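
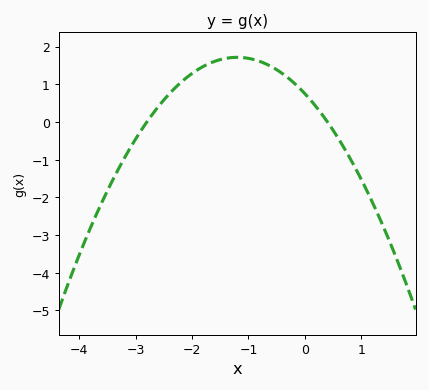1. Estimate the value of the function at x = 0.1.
0.6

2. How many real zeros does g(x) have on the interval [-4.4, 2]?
2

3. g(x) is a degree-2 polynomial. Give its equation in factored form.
y = -0.67(x + 2.8)(x - 0.4)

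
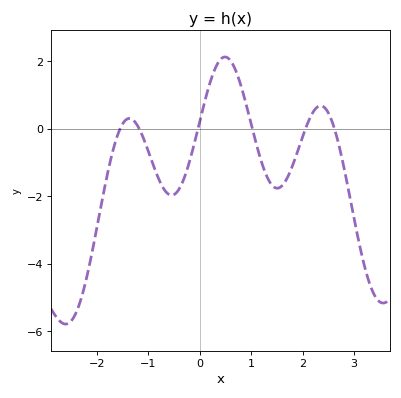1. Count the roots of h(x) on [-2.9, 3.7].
6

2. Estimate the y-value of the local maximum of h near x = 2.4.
0.6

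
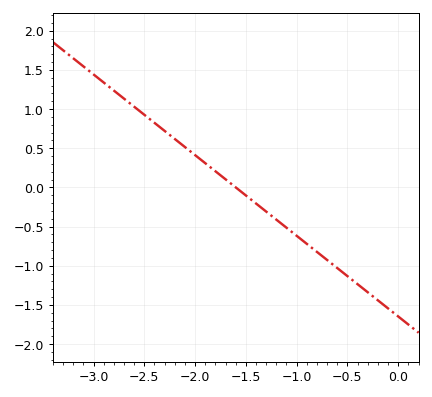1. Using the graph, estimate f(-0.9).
-0.7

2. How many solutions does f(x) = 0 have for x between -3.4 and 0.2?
1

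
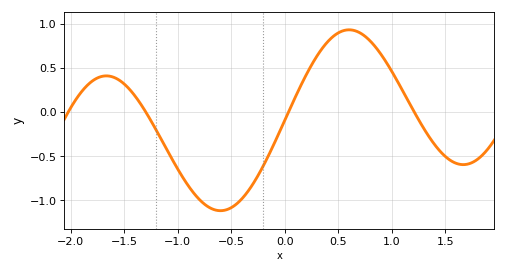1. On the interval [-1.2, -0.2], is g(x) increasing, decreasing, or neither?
neither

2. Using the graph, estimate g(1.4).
-0.368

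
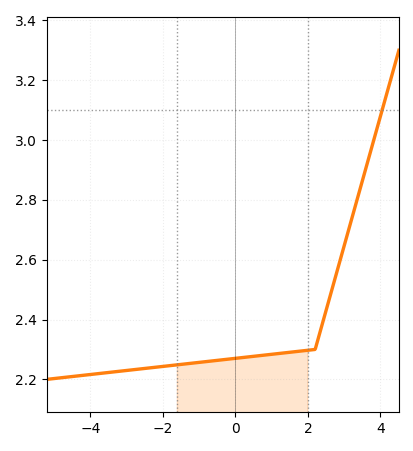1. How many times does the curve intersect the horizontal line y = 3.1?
1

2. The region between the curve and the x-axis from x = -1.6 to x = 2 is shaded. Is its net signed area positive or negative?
positive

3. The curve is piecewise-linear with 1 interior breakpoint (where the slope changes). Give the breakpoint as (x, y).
(2.2, 2.3)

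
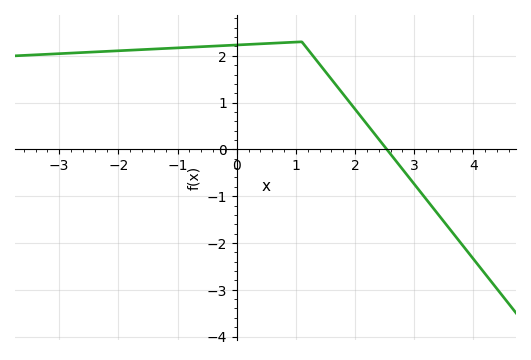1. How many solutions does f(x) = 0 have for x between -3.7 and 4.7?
1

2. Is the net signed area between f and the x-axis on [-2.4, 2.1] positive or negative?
positive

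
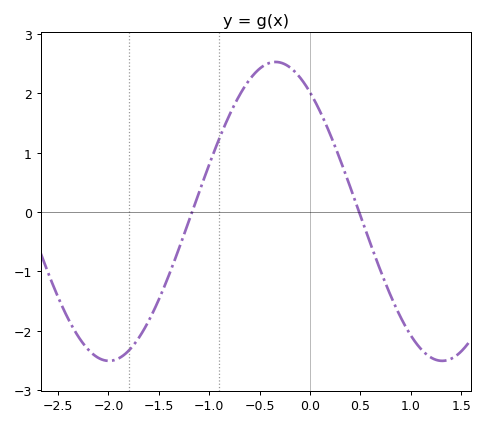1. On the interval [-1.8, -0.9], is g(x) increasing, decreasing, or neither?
increasing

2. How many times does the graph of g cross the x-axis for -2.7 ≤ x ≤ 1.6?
2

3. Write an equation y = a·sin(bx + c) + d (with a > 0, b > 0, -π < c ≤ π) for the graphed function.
y = 2.52sin(1.9x + 2.22) + 0.01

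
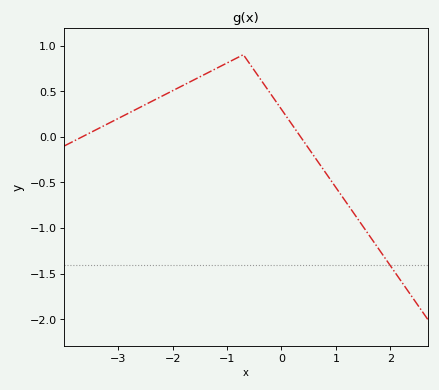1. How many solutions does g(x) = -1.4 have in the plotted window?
1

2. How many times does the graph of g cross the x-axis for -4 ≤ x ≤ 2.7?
2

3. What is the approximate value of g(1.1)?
-0.65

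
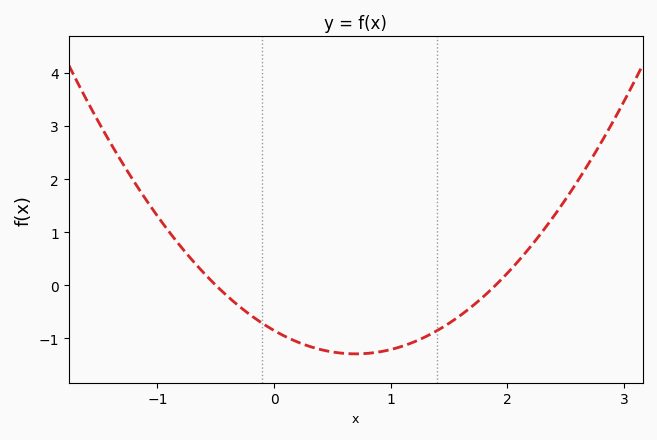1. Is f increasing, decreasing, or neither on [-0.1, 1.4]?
neither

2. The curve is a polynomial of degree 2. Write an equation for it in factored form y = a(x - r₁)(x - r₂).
y = 0.9(x + 0.5)(x - 1.9)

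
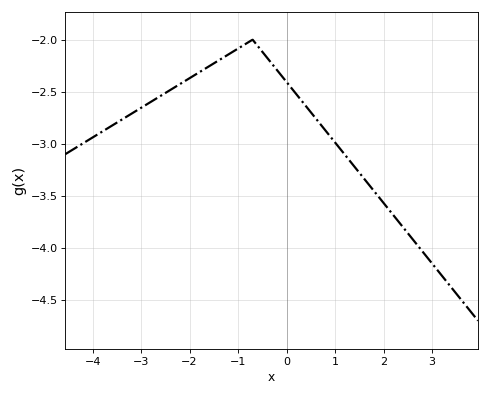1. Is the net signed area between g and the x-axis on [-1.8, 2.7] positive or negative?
negative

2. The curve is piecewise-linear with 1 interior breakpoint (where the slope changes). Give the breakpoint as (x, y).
(-0.7, -2)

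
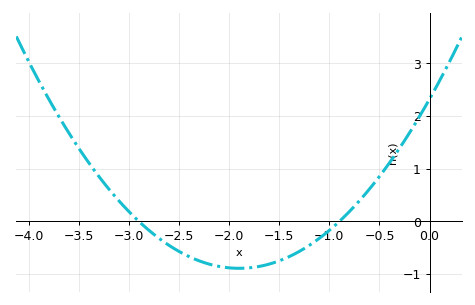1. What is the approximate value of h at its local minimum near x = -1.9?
-0.89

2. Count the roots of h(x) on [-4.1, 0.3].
2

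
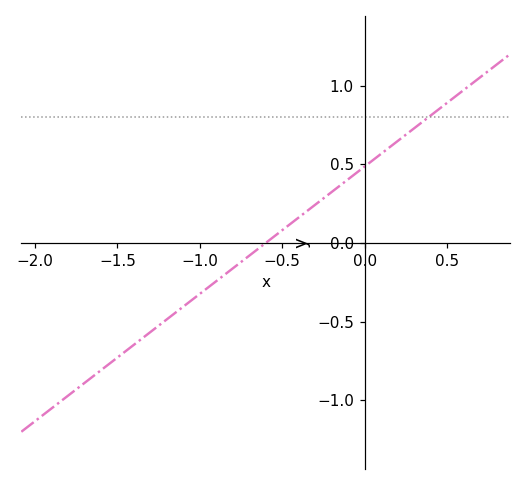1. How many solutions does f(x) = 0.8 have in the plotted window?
1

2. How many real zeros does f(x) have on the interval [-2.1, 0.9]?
1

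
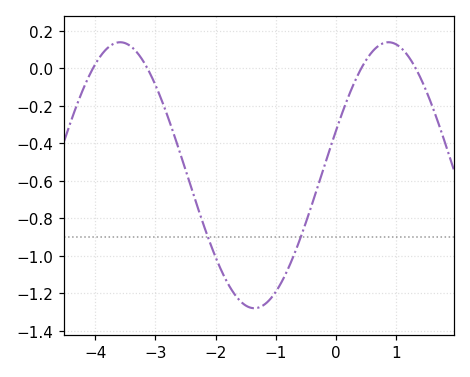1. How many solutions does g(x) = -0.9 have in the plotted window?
2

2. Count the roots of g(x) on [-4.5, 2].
4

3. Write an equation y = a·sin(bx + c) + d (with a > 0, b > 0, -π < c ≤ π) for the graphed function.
y = 0.71sin(1.4x + 0.34) - 0.57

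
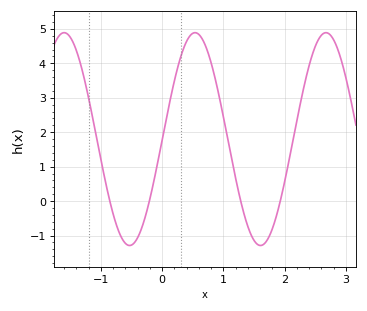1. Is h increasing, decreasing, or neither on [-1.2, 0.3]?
neither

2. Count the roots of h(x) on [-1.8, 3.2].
4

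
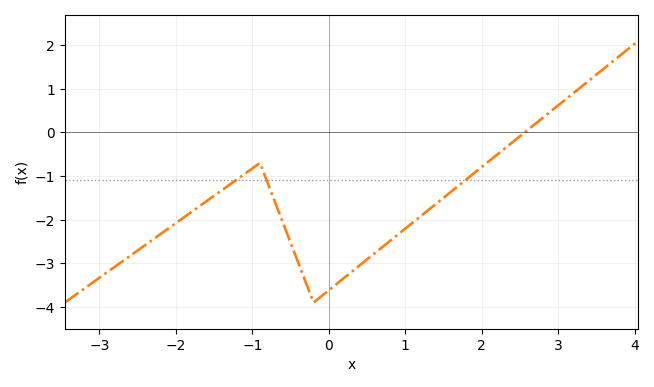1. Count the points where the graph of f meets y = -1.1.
3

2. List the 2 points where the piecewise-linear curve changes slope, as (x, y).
(-0.9, -0.7); (-0.2, -3.9)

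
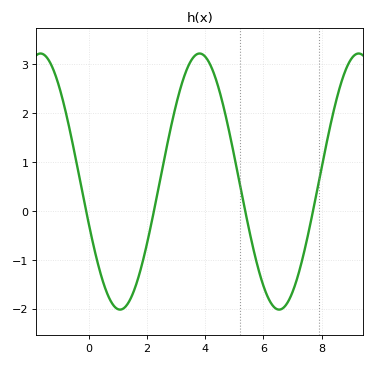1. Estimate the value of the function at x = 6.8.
-1.9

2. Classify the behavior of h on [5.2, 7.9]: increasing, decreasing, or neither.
neither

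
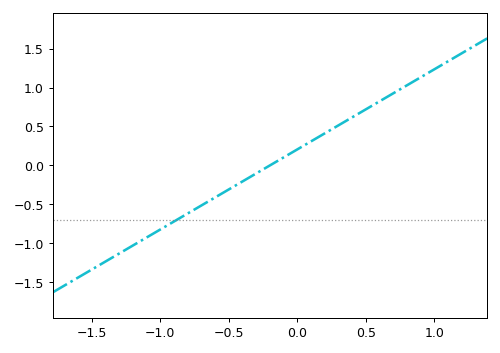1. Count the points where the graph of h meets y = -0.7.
1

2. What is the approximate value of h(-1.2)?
-1.03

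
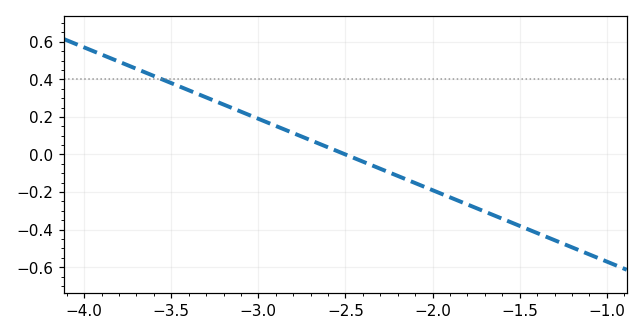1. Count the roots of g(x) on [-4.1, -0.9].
1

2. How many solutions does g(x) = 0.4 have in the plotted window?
1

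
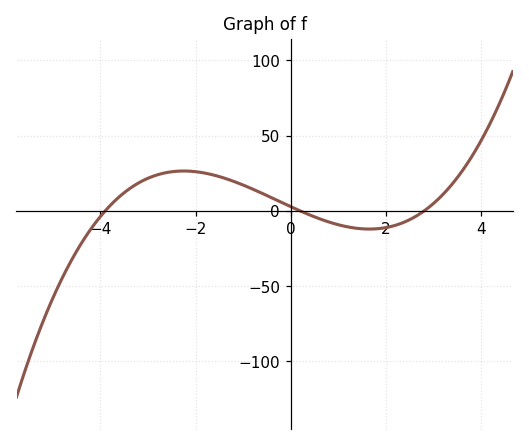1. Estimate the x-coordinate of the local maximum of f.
-2.2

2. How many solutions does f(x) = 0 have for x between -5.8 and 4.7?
3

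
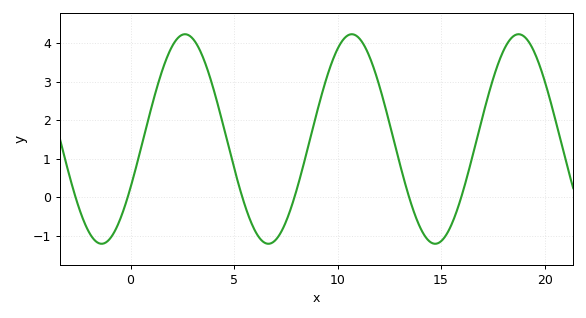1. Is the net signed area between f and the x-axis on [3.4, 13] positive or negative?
positive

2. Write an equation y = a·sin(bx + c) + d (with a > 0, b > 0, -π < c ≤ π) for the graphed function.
y = 2.72sin(0.78x - 0.48) + 1.51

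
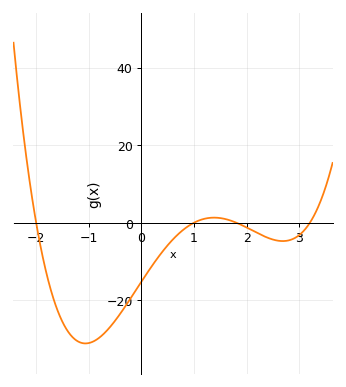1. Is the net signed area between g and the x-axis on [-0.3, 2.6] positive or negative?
negative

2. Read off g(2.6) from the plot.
-4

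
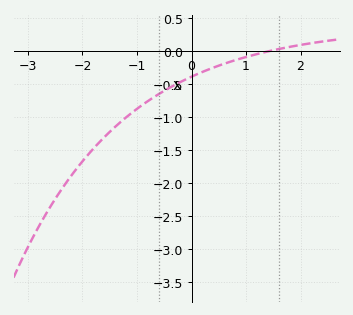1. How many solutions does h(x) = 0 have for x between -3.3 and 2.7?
1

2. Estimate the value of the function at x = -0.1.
-0.45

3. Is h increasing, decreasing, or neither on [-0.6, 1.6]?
increasing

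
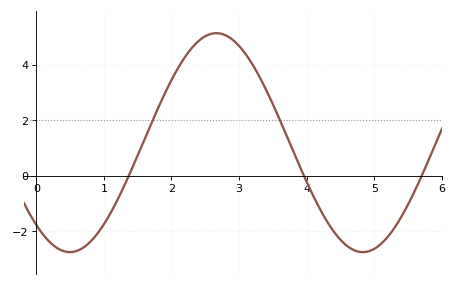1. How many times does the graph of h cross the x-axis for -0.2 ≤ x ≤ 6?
3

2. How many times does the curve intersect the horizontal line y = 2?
2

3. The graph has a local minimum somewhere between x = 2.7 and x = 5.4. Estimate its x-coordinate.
4.8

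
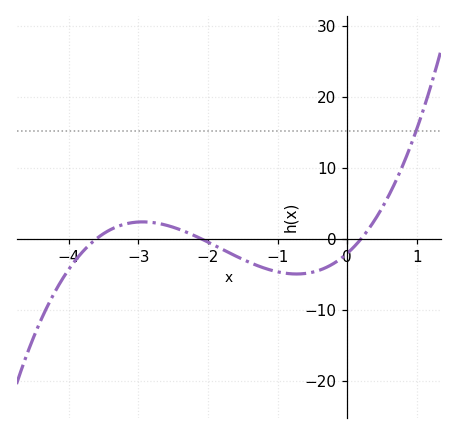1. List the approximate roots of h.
-3.6, -2.1, 0.2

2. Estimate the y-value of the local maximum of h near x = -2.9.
2.37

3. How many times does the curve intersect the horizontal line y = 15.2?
1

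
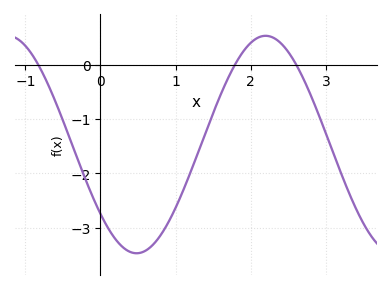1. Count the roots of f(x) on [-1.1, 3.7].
3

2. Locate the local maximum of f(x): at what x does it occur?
2.2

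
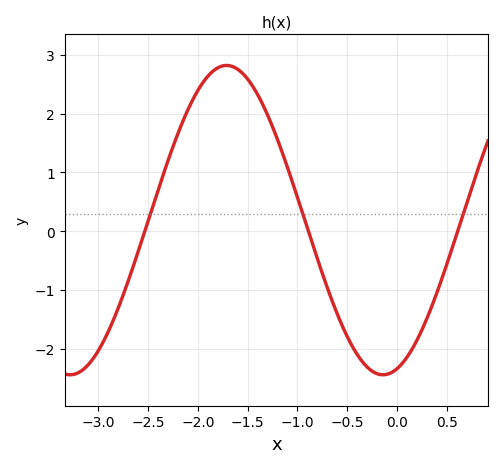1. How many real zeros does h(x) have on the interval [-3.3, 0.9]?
3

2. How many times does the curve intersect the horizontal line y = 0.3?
3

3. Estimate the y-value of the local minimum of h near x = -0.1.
-2.44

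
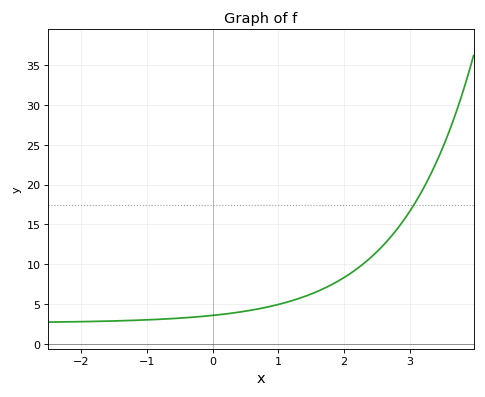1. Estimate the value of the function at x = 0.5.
4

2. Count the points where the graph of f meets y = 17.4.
1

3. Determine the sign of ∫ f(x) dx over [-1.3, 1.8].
positive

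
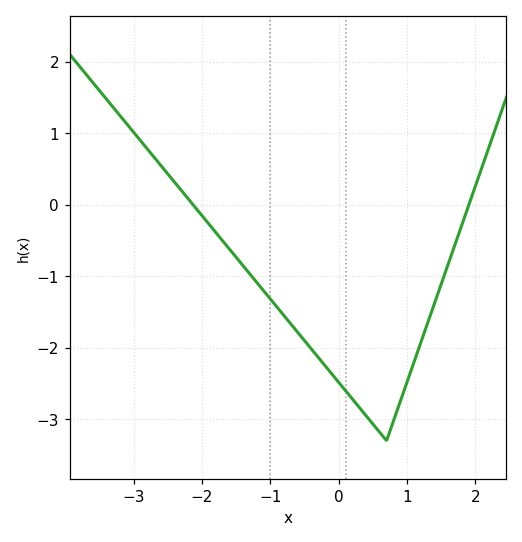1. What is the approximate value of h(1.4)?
-1.4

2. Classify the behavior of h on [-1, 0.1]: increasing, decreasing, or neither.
decreasing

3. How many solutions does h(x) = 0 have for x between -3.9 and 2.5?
2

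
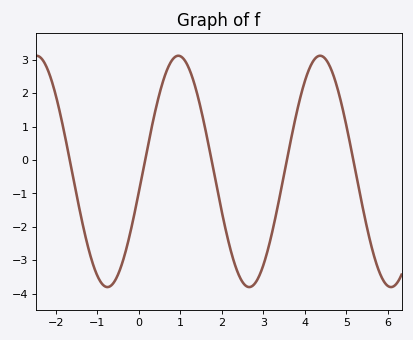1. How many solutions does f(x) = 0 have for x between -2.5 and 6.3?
5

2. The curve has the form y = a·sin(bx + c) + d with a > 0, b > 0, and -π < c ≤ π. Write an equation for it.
y = 3.46sin(1.84x - 0.182) - 0.34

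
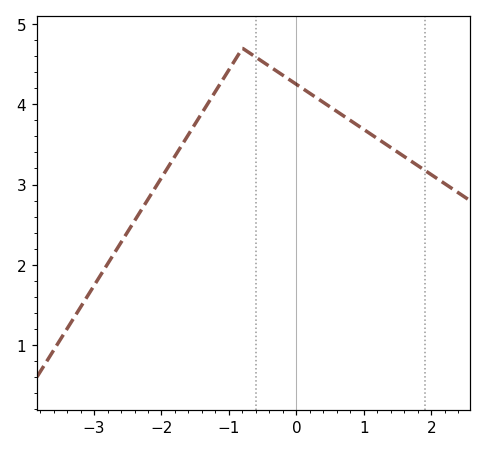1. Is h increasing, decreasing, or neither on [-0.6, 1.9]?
decreasing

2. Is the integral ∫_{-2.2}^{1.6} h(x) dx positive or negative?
positive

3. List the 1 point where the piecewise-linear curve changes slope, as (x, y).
(-0.8, 4.7)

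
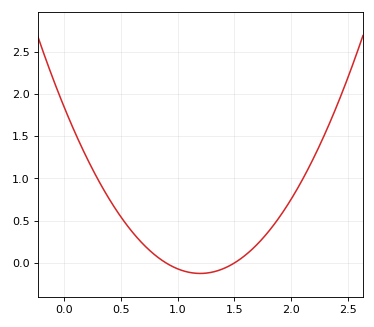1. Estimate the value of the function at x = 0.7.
0.2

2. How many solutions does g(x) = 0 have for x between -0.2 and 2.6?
2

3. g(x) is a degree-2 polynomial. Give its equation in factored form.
y = 1.37(x - 0.9)(x - 1.5)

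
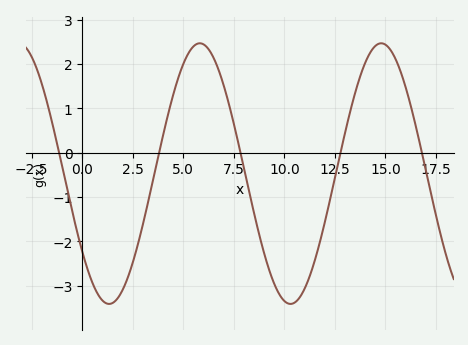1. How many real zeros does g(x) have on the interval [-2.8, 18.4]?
5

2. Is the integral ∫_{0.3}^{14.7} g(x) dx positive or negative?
negative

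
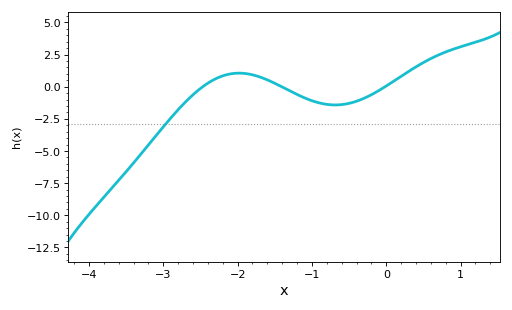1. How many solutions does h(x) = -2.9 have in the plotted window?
1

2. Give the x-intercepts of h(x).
-2.5, -1.4, 0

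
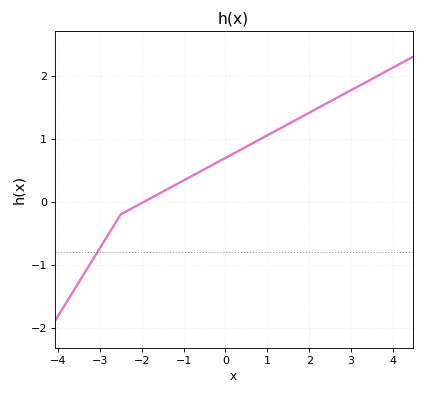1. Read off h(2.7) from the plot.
1.67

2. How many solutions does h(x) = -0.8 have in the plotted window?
1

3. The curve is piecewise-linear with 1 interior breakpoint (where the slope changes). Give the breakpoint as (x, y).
(-2.5, -0.2)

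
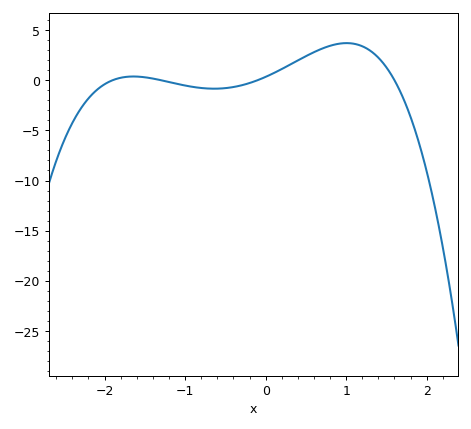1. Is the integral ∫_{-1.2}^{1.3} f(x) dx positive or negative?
positive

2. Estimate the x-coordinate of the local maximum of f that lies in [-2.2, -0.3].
-1.6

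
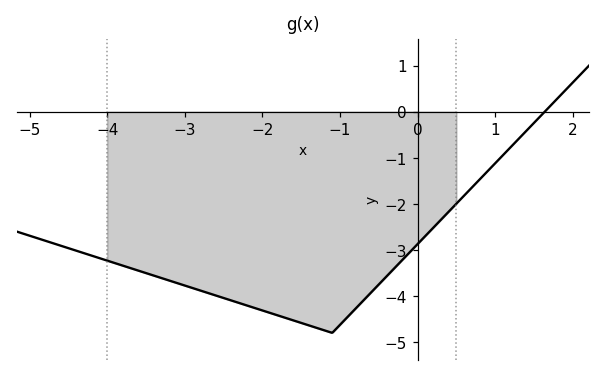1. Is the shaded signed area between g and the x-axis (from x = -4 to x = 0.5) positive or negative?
negative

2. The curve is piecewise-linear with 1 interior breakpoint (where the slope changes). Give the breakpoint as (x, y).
(-1.1, -4.8)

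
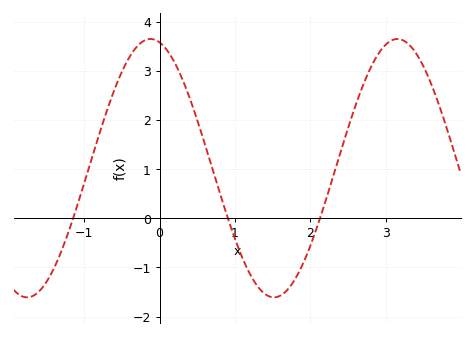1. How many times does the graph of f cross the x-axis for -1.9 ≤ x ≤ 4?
3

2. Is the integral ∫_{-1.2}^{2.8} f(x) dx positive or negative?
positive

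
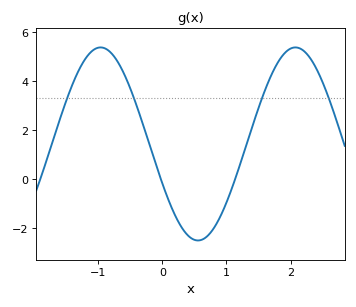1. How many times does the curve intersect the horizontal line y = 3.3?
4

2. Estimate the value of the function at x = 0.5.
-2.4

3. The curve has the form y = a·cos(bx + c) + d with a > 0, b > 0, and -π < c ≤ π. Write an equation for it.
y = 3.94cos(2.1x + 2) + 1.43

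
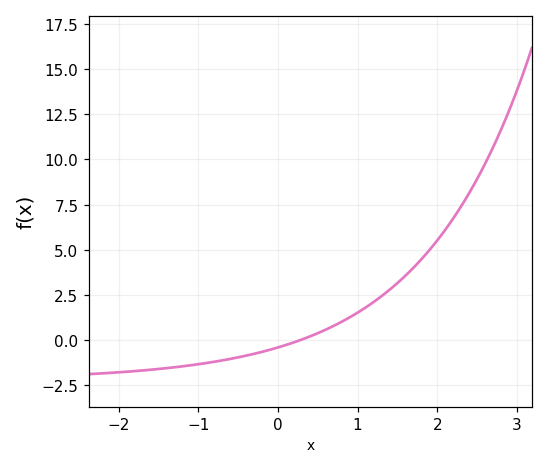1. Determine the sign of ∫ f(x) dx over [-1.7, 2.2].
positive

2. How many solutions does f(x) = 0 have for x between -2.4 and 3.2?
1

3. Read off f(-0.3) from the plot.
-0.752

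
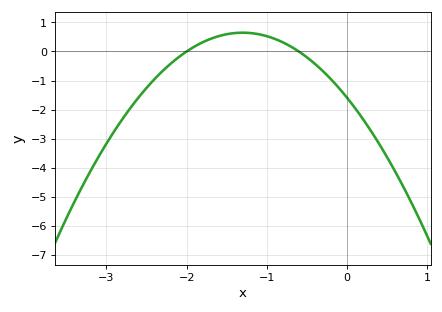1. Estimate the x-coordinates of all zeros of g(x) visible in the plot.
-2, -0.6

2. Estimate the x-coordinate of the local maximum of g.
-1.3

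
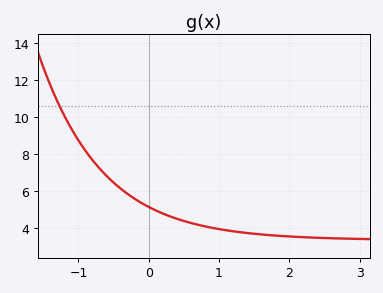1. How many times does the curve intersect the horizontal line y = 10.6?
1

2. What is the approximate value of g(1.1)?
3.8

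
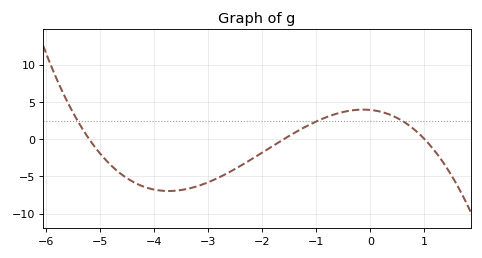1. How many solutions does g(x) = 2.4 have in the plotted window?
3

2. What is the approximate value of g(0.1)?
4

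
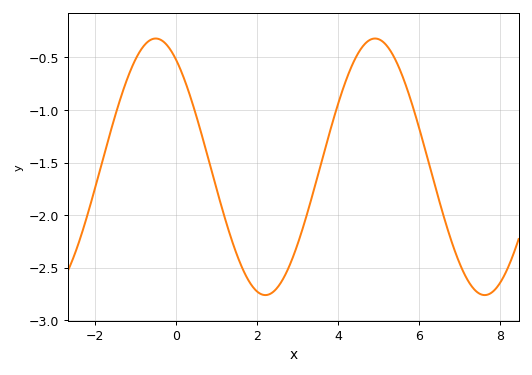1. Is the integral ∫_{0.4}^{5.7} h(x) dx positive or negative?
negative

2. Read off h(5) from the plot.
-0.327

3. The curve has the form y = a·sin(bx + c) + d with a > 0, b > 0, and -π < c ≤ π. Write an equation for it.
y = 1.22sin(1.16x + 2.16) - 1.54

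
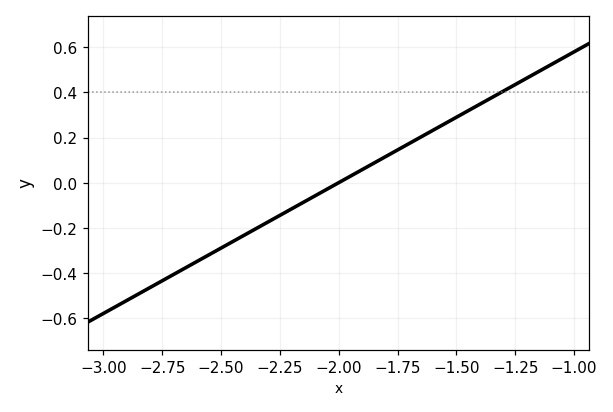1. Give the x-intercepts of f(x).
-2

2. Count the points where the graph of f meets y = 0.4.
1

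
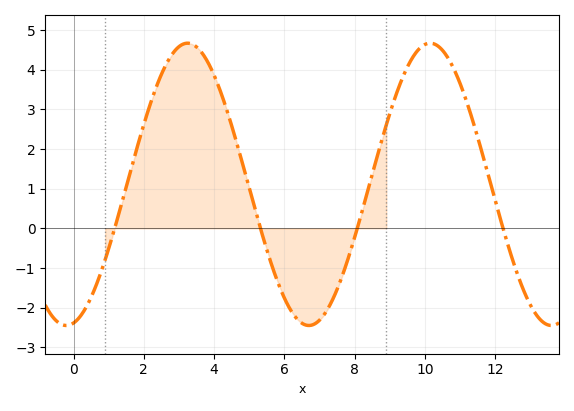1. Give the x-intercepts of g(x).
1.17, 5.32, 8.07, 12.2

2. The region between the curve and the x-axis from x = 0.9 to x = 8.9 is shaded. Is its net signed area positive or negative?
positive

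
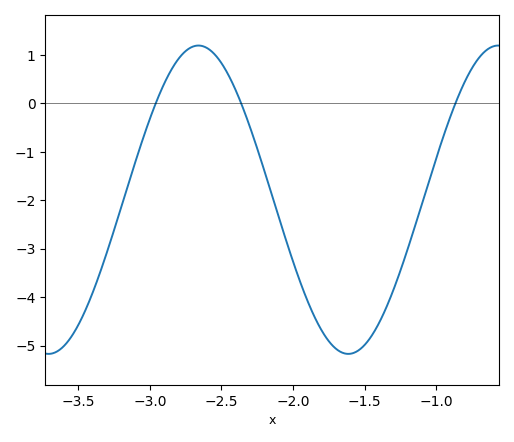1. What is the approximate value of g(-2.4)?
0.3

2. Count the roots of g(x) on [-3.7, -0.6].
3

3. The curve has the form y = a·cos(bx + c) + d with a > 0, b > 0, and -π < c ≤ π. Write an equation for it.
y = 3.18cos(3x + 1.7) - 1.99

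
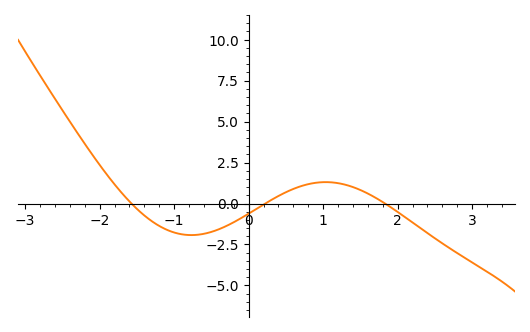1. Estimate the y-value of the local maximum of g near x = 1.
1.31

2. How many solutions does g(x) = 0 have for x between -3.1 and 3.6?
3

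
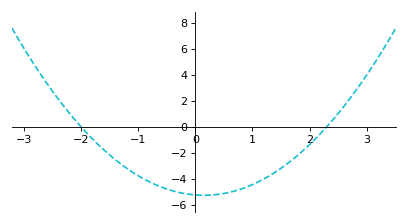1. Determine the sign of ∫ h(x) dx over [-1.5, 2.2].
negative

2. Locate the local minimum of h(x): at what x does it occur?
0.15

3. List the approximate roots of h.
-2, 2.3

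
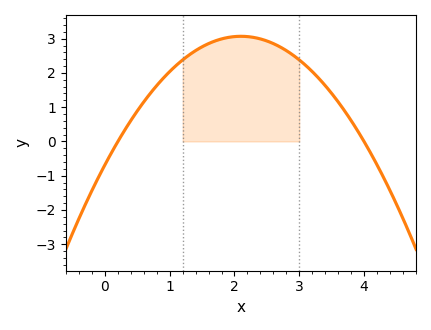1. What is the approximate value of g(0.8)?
1.63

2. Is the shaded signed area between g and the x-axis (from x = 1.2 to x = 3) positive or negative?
positive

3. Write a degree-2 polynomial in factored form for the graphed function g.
y = -0.85(x - 0.2)(x - 4)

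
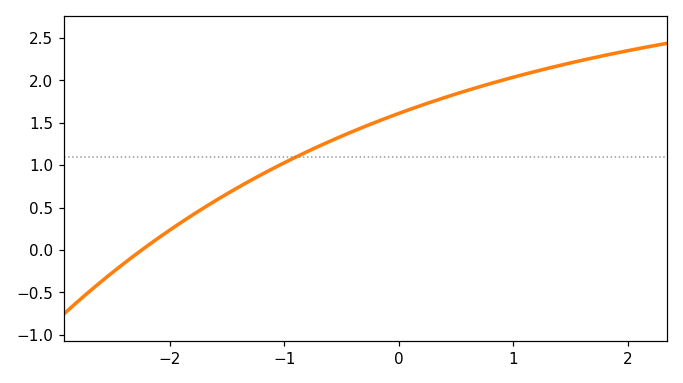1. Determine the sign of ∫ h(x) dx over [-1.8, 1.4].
positive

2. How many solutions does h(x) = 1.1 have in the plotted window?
1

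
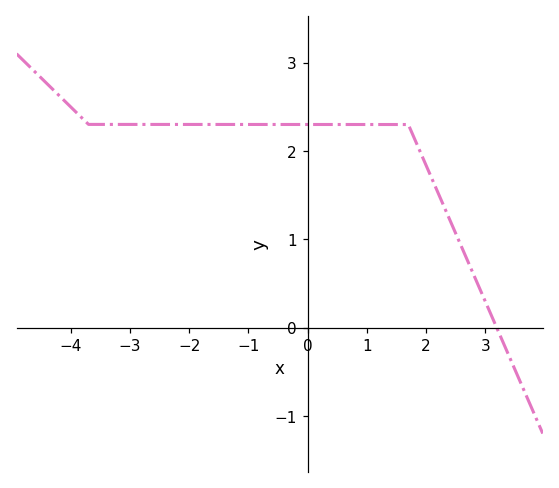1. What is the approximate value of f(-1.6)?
2.3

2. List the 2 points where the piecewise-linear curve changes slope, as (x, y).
(-3.7, 2.3); (1.7, 2.3)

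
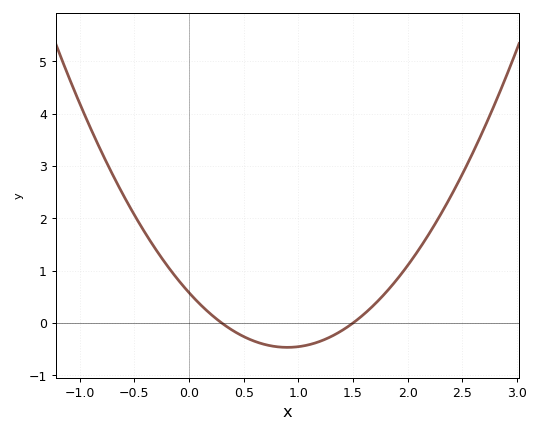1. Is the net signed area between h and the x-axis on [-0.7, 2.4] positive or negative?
positive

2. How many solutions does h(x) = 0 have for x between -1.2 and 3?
2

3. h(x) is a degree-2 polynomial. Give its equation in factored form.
y = 1.29(x - 0.3)(x - 1.5)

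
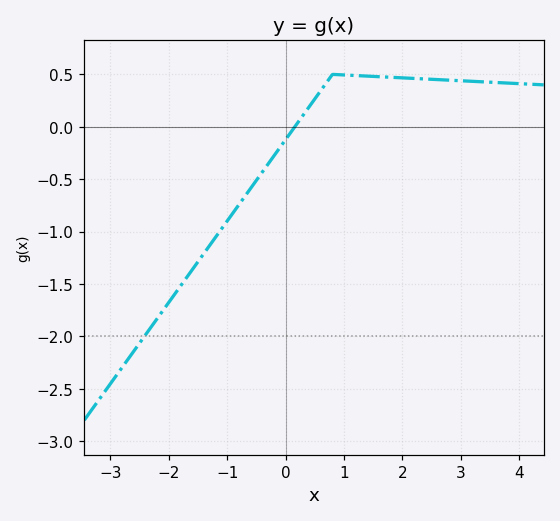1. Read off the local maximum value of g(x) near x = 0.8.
0.5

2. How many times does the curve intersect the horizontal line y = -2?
1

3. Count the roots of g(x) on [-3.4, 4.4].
1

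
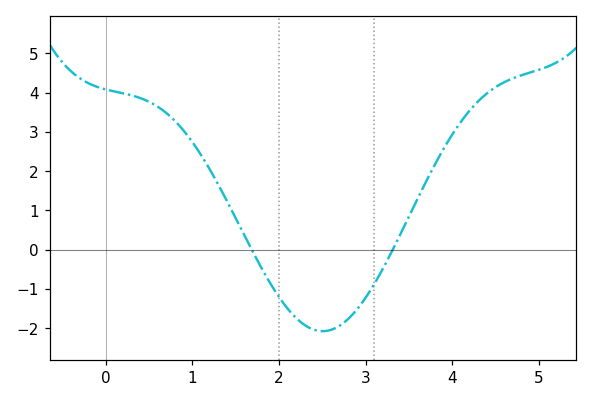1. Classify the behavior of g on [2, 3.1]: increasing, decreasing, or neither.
neither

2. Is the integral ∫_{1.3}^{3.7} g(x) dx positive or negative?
negative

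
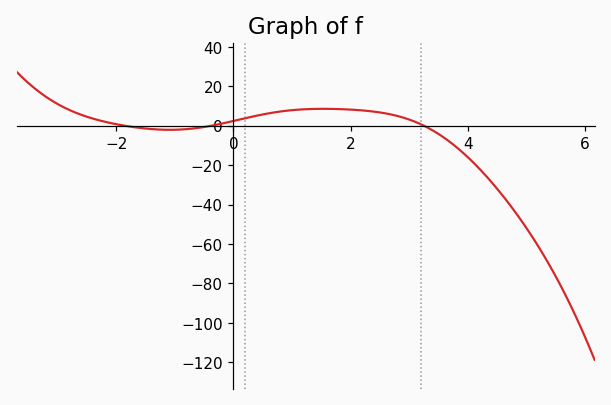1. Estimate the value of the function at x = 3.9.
-14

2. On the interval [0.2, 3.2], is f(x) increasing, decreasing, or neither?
neither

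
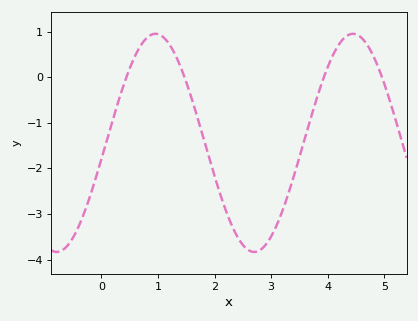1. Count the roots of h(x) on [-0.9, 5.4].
4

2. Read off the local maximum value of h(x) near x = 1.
0.95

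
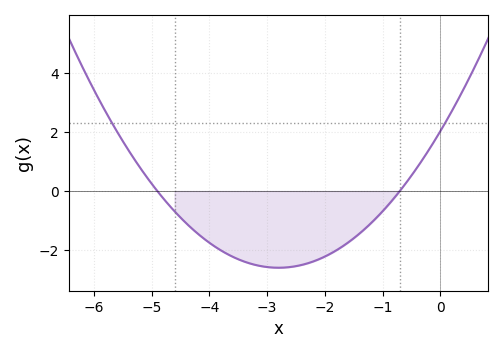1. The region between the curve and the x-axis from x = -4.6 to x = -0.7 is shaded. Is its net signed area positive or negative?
negative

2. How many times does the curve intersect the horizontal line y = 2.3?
2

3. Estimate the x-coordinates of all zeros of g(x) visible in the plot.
-4.9, -0.7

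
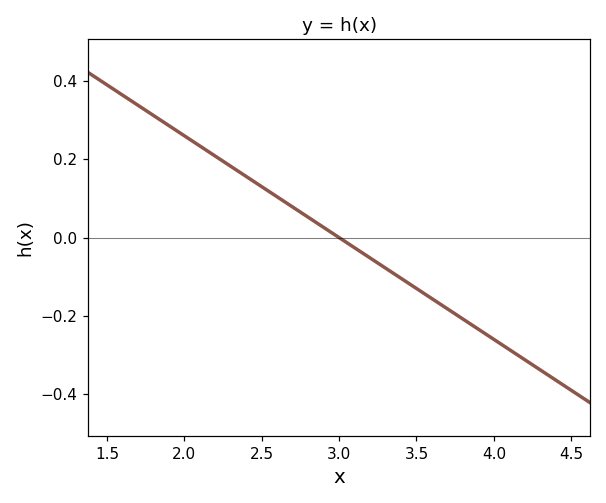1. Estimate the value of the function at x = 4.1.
-0.28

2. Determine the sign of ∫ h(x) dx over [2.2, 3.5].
positive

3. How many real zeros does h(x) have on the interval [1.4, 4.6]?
1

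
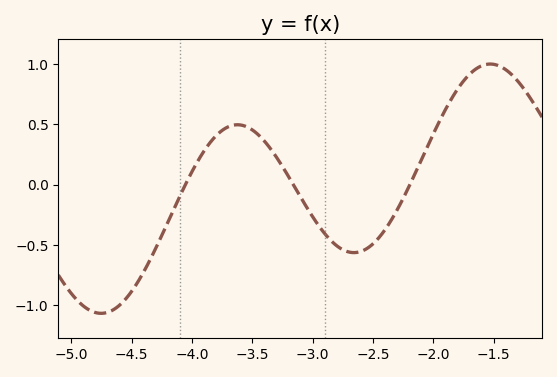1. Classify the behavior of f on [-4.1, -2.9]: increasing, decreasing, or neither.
neither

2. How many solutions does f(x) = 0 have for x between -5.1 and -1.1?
3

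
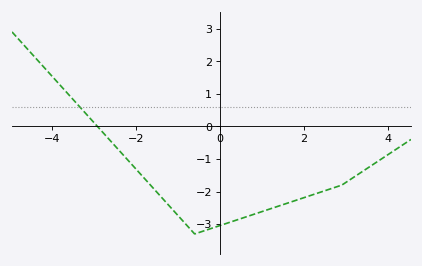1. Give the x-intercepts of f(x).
-2.91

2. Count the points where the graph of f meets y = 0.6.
1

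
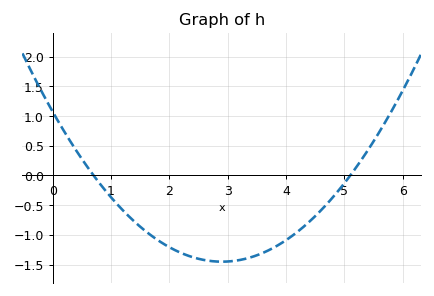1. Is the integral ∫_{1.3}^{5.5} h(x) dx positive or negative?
negative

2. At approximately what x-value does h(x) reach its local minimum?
2.9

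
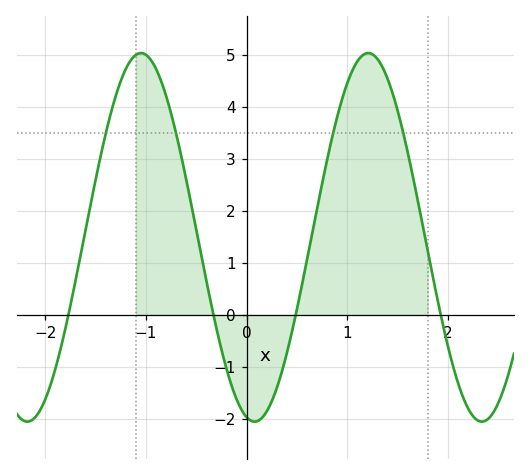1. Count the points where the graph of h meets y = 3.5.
4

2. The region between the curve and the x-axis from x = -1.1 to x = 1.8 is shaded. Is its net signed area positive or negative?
positive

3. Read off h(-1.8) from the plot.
-0.246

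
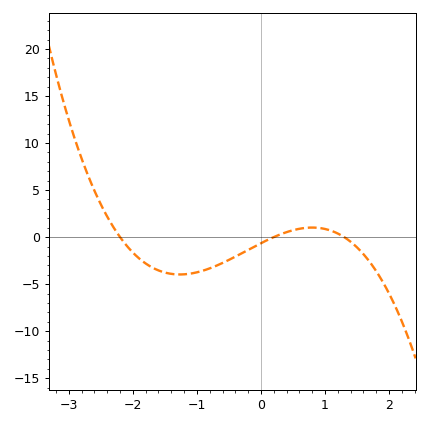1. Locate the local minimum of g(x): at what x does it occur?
-1.3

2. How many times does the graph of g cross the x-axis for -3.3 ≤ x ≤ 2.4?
3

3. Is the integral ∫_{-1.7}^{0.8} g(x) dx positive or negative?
negative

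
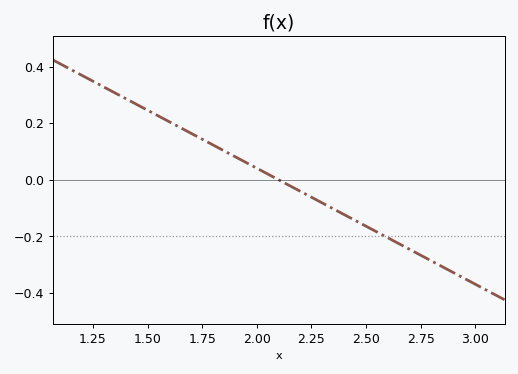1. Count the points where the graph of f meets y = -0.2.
1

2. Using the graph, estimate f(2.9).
-0.328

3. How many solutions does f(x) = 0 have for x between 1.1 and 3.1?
1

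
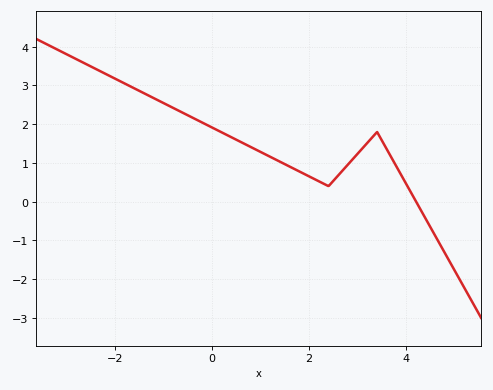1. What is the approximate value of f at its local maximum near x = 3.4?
1.8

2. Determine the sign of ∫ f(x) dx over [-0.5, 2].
positive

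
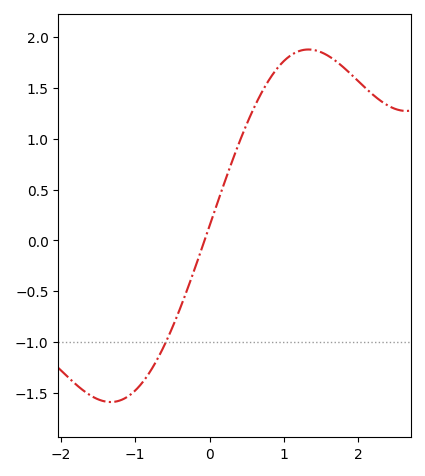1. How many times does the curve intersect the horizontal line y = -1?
1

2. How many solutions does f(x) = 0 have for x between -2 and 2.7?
1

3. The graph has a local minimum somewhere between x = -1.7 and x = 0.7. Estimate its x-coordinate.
-1.3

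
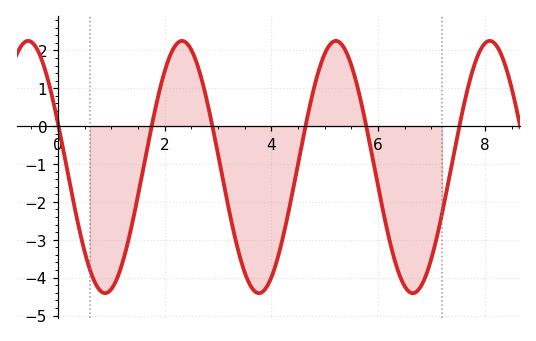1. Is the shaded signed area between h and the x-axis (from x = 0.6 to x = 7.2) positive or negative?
negative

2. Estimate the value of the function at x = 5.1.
2.16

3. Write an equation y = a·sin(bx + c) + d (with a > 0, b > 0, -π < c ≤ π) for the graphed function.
y = 3.33sin(2.18x + 2.78) - 1.08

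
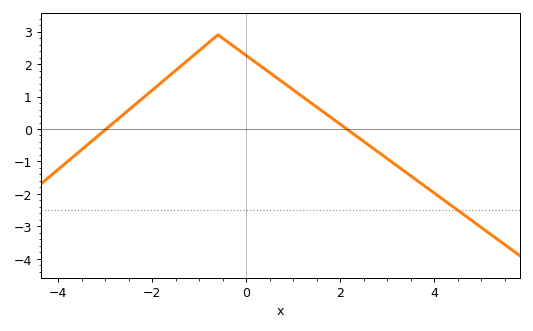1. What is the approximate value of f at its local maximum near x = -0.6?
2.9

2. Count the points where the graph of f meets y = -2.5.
1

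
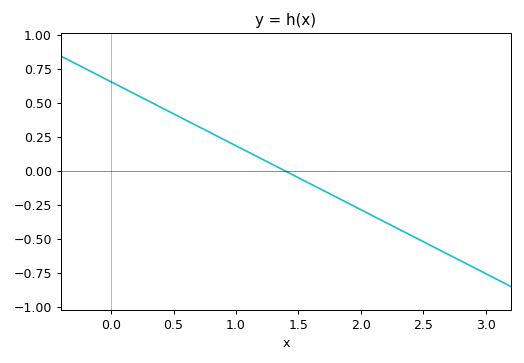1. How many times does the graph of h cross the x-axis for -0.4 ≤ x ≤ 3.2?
1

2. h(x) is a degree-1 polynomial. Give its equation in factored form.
y = -0.47(x - 1.4)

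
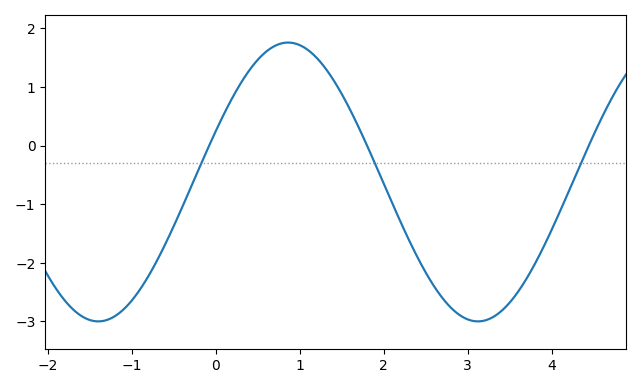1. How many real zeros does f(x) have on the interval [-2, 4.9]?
3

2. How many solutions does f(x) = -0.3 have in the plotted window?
3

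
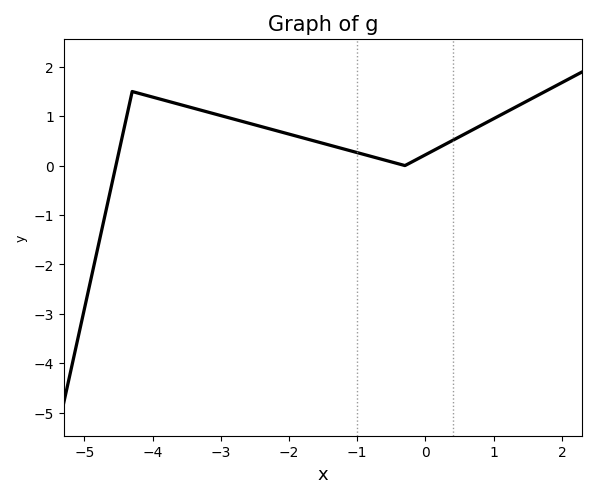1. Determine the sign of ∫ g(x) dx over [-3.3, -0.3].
positive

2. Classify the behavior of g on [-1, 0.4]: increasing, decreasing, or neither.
neither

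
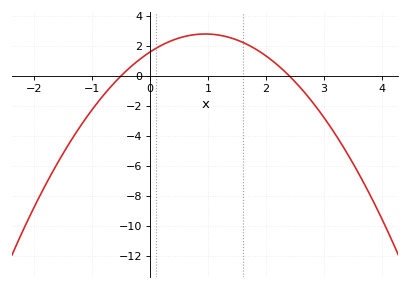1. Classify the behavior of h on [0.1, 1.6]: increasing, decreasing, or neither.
neither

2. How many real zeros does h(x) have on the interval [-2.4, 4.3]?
2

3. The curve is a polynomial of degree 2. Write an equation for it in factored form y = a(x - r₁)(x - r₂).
y = -1.33(x + 0.5)(x - 2.4)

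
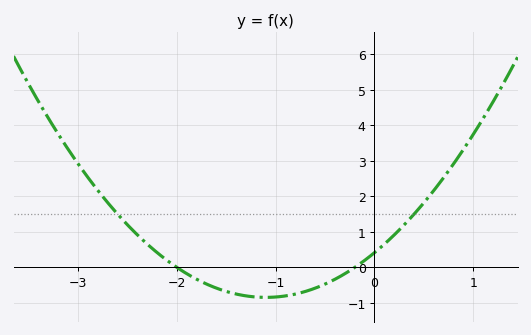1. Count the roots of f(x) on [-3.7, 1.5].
2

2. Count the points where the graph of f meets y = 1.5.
2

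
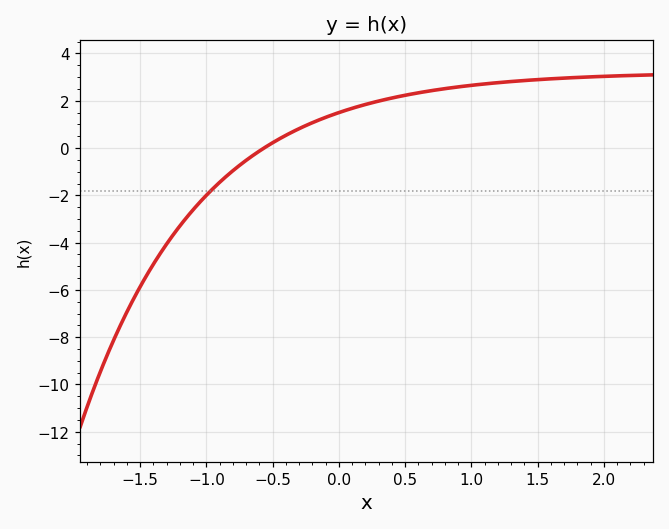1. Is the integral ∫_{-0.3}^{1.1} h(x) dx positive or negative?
positive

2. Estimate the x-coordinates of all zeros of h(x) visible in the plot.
-0.6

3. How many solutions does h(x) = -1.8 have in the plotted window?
1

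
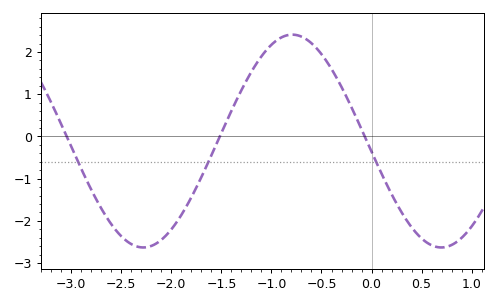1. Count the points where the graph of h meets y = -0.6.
3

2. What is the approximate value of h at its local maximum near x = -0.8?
2.41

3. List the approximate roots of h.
-3.05, -1.52, -0.068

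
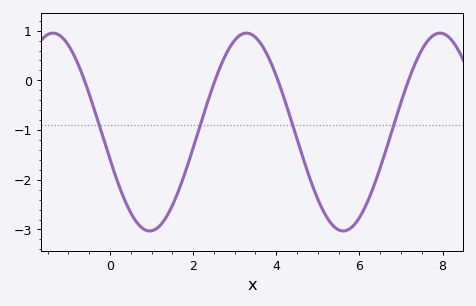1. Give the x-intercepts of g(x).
-0.6, 2.6, 4, 7.2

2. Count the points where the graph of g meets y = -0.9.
4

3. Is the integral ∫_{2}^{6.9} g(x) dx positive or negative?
negative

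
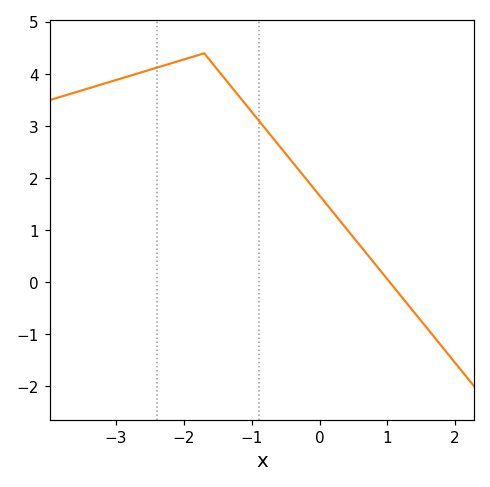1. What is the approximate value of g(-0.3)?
2.1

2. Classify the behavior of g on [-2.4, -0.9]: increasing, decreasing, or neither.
neither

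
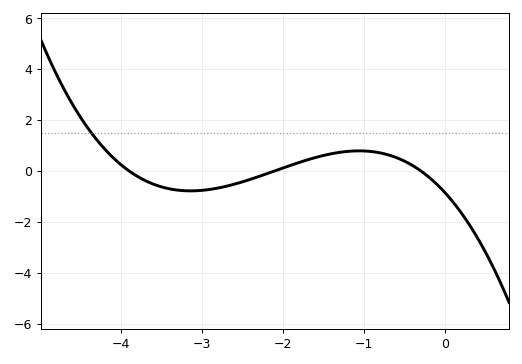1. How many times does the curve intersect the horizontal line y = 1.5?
1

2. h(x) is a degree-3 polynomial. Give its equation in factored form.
y = -0.35(x + 3.9)(x + 2.1)(x + 0.3)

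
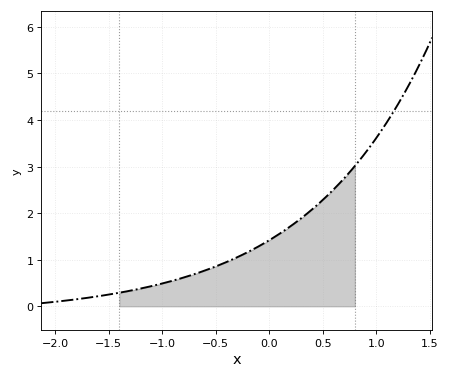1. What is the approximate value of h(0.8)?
3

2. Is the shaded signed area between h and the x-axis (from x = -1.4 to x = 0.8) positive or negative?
positive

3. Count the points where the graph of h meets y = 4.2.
1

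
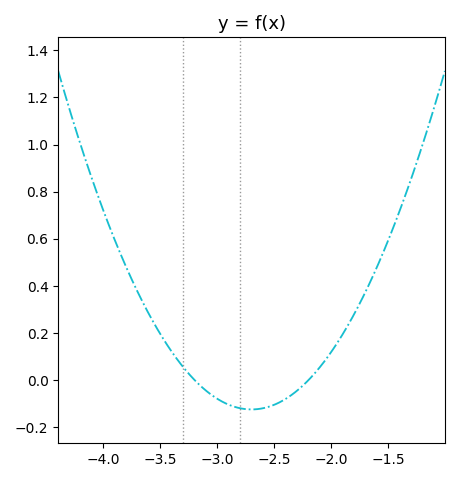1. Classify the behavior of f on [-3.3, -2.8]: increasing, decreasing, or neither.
decreasing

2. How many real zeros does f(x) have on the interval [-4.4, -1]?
2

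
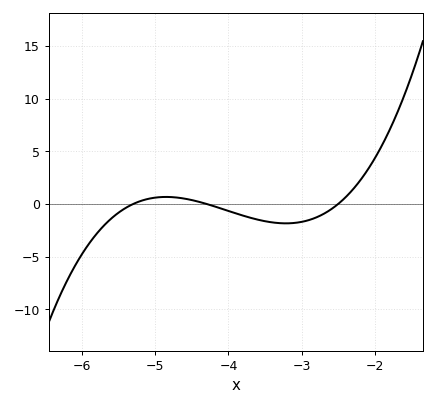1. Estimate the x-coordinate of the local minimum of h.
-3.2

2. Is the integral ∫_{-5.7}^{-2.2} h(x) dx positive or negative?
negative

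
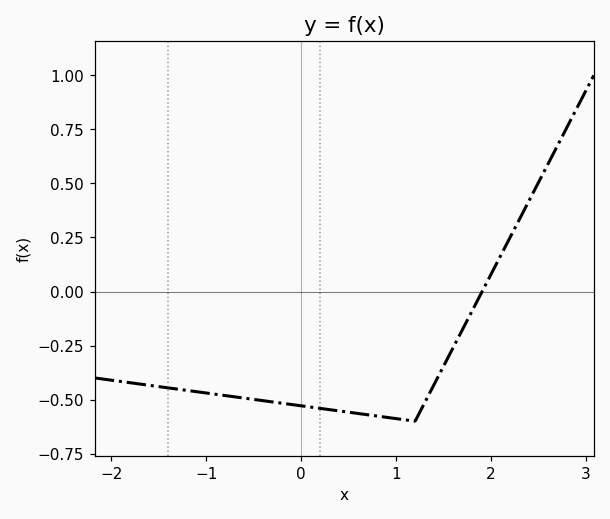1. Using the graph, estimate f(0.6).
-0.564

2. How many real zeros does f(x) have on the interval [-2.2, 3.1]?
1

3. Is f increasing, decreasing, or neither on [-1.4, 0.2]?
decreasing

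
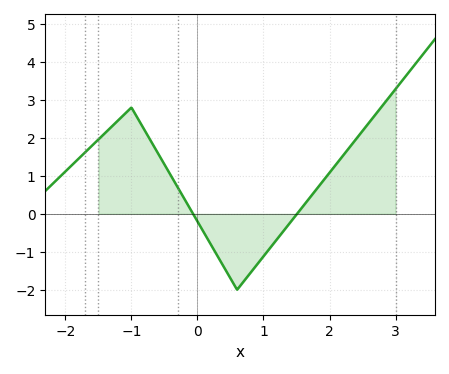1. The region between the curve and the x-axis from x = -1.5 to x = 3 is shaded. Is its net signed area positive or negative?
positive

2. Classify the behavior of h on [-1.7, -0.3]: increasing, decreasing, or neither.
neither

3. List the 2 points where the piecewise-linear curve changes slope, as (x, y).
(-1, 2.8); (0.6, -2)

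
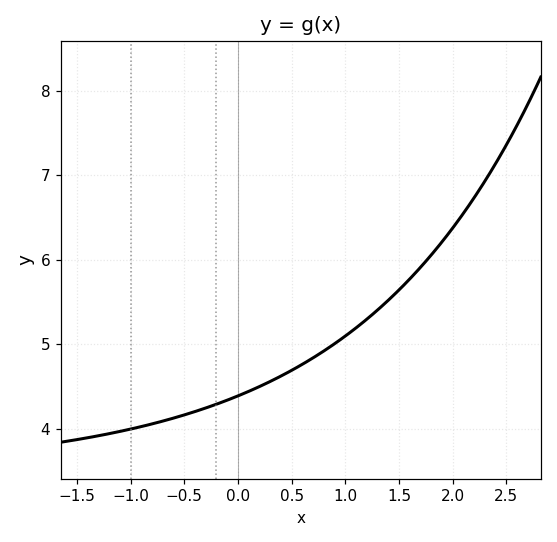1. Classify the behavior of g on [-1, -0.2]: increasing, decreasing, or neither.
increasing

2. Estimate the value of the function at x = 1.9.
6.21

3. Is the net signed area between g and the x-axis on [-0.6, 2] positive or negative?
positive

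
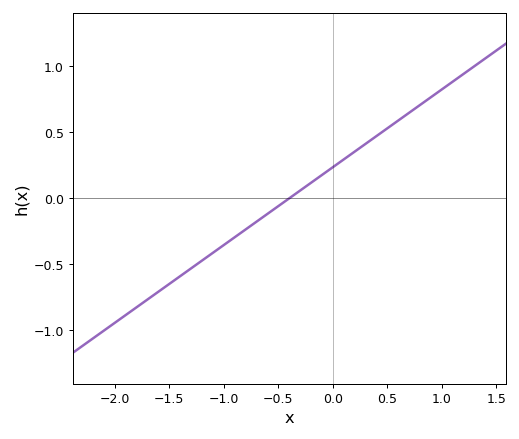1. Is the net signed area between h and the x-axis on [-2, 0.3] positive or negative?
negative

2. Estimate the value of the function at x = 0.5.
0.531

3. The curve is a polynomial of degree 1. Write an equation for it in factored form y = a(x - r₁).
y = 0.59(x + 0.4)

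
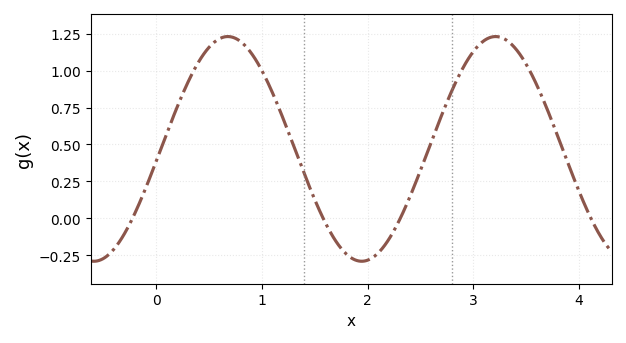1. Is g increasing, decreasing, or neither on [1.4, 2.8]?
neither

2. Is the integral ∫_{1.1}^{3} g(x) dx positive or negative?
positive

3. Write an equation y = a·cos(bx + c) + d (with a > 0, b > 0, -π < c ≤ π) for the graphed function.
y = 0.76cos(2.5x - 1.7) + 0.47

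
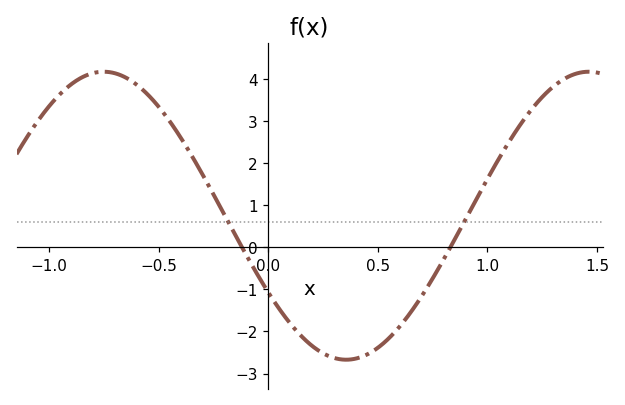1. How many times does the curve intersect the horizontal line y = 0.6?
2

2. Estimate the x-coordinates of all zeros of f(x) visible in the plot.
-0.12, 0.831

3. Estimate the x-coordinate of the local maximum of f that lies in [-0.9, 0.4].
-0.75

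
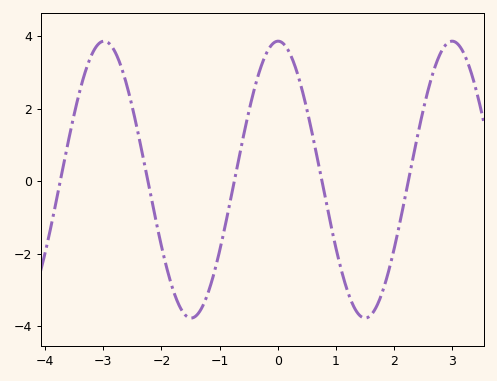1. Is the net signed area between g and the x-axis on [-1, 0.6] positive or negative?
positive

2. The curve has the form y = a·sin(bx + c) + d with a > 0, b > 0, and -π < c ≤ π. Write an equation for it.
y = 3.82sin(2.1x + 1.56) + 0.05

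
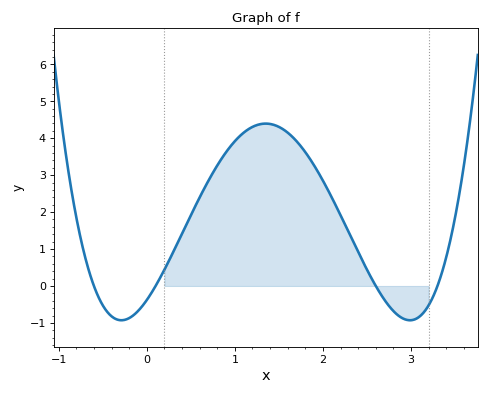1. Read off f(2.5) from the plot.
0.4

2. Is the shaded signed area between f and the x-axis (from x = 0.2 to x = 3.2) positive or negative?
positive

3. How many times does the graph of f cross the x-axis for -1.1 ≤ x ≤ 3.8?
4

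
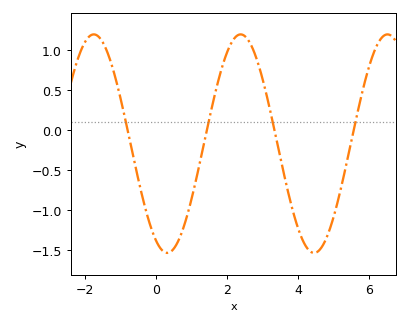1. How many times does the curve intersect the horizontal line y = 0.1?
4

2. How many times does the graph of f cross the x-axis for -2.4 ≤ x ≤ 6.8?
4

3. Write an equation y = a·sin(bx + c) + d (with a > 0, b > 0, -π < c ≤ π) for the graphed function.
y = 1.36sin(1.52x - 2.04) - 0.17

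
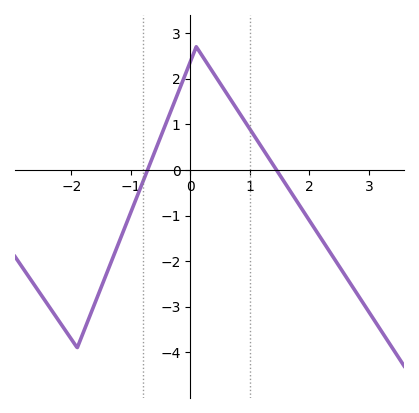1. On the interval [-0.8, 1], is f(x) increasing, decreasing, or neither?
neither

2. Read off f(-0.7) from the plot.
0.06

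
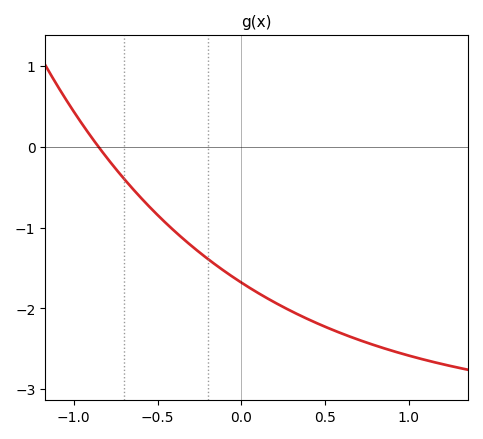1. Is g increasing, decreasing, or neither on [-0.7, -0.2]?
decreasing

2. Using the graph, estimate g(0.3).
-2.04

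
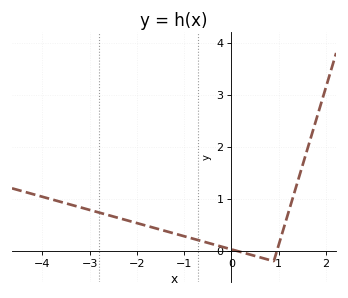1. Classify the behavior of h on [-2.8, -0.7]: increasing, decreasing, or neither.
decreasing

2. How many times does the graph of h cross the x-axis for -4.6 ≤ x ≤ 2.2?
2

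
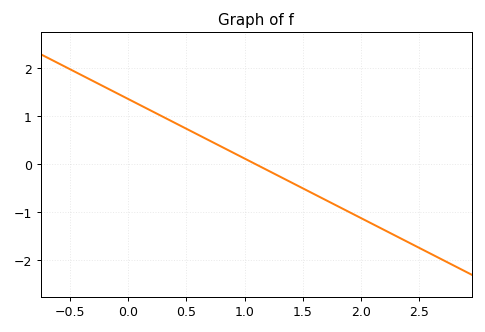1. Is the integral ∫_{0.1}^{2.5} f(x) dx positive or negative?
negative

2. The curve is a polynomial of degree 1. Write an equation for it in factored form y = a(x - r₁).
y = -1.24(x - 1.1)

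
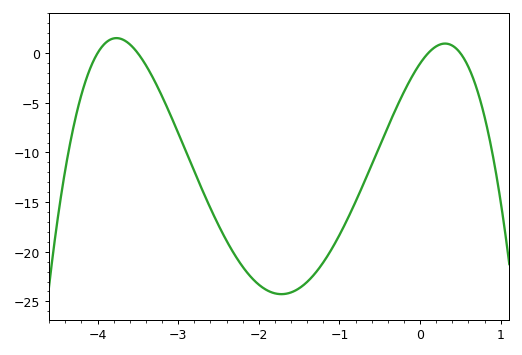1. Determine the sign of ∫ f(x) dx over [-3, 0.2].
negative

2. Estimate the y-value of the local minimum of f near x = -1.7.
-24.5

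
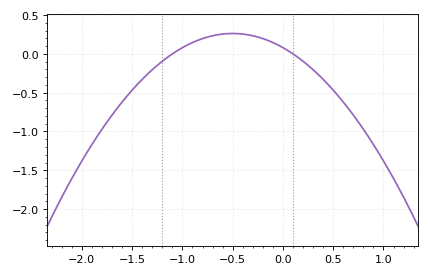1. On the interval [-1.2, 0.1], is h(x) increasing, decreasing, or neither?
neither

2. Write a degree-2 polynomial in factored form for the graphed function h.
y = -0.73(x + 1.1)(x - 0.1)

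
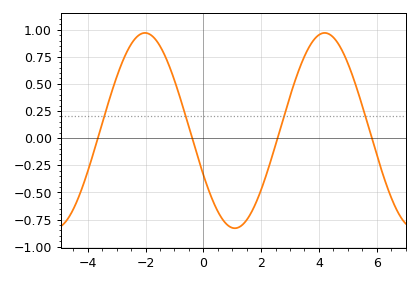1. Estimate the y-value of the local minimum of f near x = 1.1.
-0.83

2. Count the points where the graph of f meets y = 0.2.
4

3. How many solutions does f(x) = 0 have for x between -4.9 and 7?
4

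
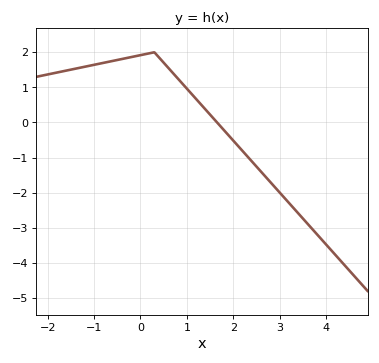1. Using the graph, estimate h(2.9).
-1.8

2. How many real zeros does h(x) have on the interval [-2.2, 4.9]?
1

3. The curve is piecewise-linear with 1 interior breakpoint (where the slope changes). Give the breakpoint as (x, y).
(0.3, 2)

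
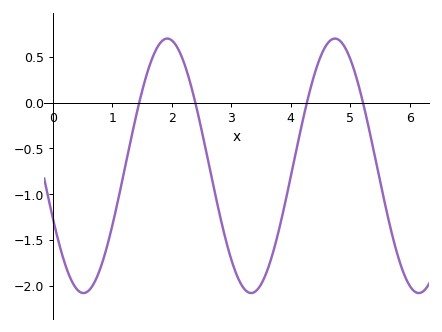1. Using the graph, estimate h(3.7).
-1.64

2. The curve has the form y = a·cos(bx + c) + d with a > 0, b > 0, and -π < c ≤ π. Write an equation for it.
y = 1.39cos(2.23x + 1.99) - 0.69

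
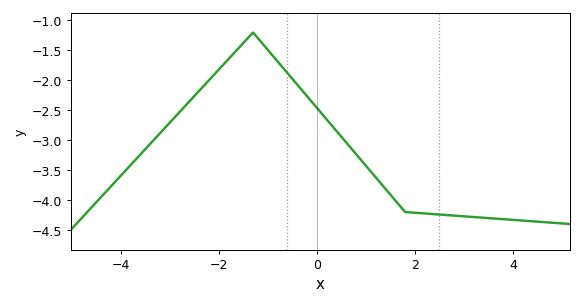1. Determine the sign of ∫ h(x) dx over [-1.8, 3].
negative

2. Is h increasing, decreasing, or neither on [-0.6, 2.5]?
decreasing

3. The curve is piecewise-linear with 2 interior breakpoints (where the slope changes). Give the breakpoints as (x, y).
(-1.3, -1.2); (1.8, -4.2)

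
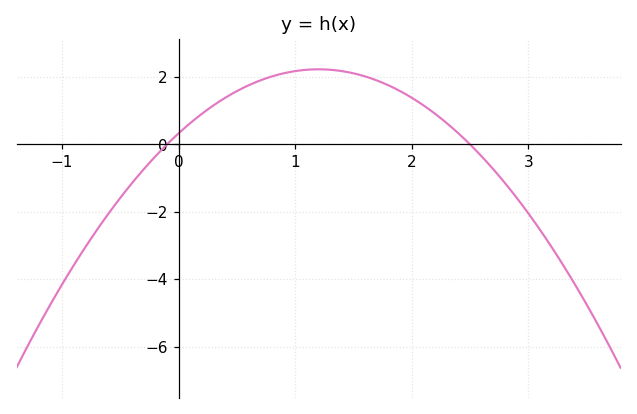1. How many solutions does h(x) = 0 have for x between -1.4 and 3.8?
2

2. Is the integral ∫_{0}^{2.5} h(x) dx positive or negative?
positive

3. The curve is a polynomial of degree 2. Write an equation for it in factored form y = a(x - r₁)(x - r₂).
y = -1.32(x + 0.1)(x - 2.5)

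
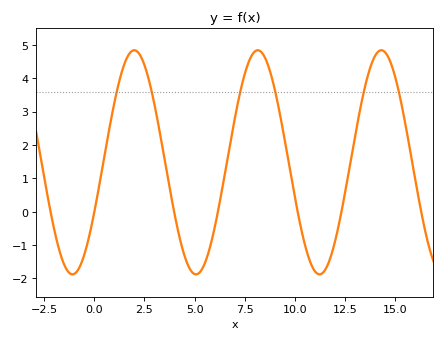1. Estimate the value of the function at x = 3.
3.22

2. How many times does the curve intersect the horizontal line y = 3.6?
6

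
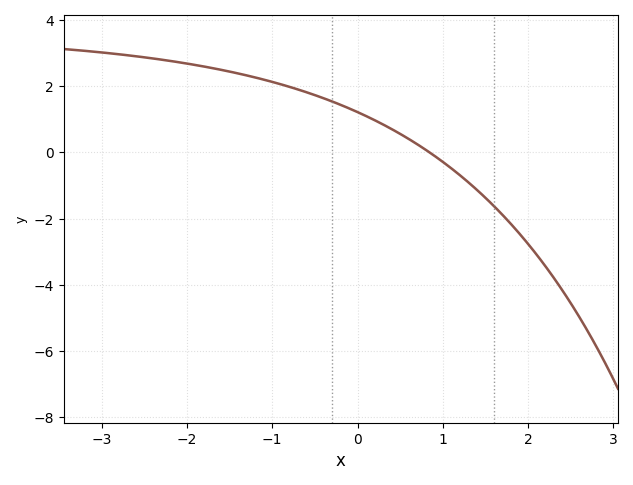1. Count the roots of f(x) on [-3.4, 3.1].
1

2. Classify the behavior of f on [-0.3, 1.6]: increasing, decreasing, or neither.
decreasing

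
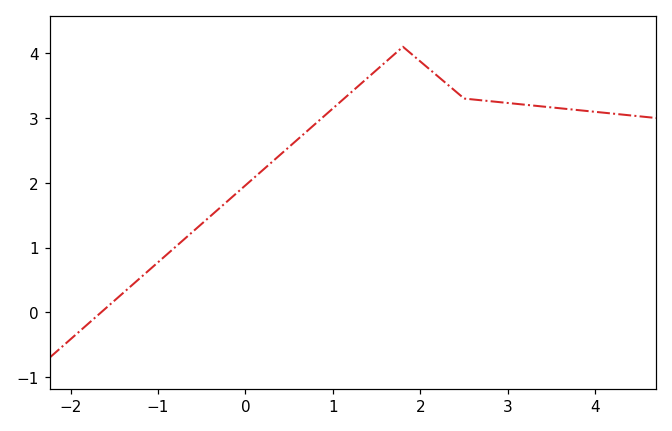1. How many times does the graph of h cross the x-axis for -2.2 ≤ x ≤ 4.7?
1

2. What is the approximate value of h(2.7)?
3.27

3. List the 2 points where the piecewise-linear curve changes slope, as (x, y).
(1.8, 4.1); (2.5, 3.3)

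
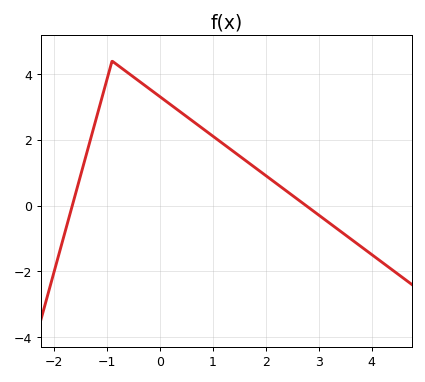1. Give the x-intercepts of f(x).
-1.65, 2.76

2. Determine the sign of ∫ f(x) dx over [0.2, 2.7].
positive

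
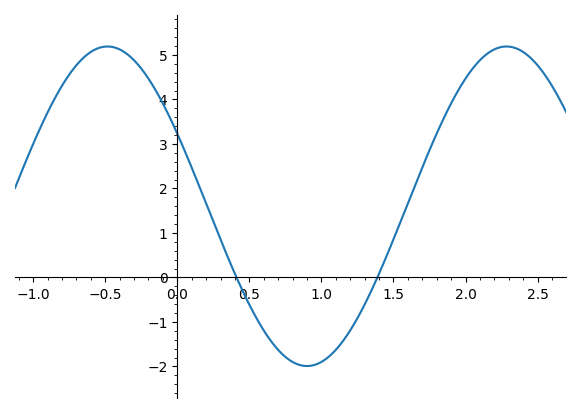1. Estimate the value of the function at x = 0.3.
0.854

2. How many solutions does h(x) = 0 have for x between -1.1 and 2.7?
2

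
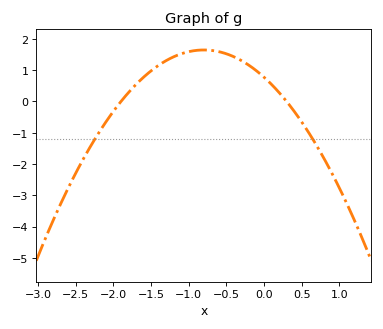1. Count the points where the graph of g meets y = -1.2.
2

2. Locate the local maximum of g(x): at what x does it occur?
-0.8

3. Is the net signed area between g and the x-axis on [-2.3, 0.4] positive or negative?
positive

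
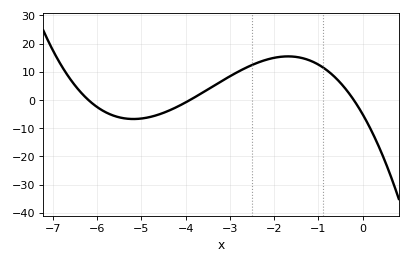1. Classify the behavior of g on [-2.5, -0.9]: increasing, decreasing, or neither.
neither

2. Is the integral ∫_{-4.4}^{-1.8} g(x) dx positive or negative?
positive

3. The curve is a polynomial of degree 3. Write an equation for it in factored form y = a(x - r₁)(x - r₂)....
y = -1.04(x + 6.2)(x + 3.9)(x + 0.2)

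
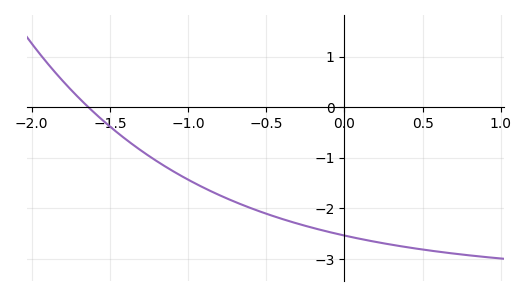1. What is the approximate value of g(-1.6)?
-0.1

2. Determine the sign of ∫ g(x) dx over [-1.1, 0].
negative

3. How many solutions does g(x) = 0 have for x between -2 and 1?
1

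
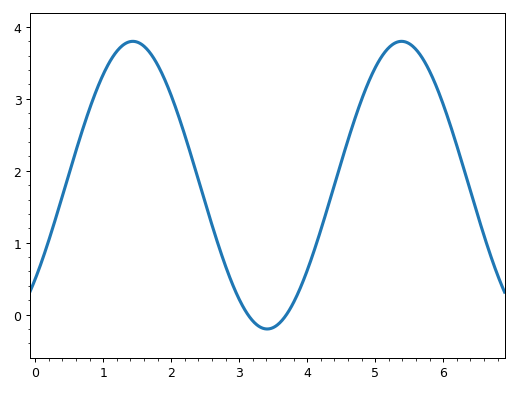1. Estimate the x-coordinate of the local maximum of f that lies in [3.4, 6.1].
5.4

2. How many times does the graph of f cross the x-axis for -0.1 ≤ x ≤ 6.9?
2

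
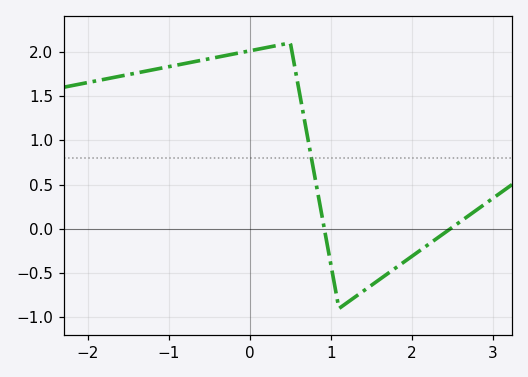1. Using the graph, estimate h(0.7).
1.1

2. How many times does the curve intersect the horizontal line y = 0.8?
1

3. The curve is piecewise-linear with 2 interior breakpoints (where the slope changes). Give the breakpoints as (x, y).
(0.5, 2.1); (1.1, -0.9)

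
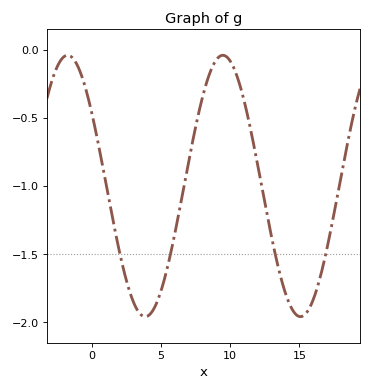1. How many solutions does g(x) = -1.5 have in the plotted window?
4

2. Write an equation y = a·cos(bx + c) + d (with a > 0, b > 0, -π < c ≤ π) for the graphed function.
y = 0.96cos(0.56x + 0.98) - 1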